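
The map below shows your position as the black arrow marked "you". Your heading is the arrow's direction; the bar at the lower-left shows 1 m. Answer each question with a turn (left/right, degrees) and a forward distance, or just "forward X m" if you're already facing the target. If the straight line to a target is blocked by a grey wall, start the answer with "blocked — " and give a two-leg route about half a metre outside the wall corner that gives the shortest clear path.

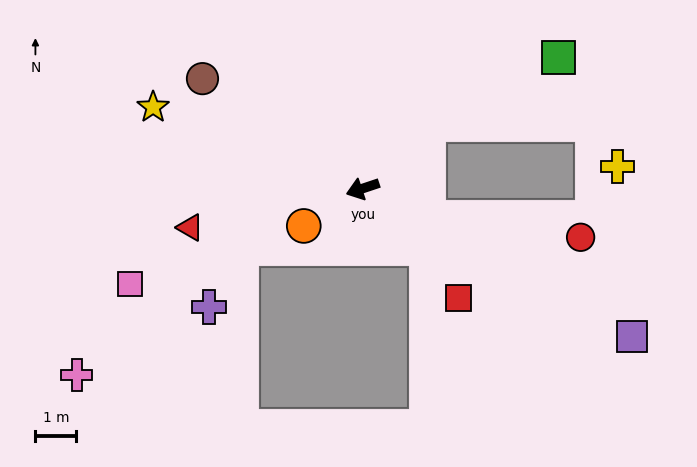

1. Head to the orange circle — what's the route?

turn left 14°, forward 1.7 m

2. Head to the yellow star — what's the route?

turn right 40°, forward 5.5 m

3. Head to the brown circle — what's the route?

turn right 53°, forward 4.8 m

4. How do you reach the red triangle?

turn right 6°, forward 4.3 m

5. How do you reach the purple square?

turn left 133°, forward 7.6 m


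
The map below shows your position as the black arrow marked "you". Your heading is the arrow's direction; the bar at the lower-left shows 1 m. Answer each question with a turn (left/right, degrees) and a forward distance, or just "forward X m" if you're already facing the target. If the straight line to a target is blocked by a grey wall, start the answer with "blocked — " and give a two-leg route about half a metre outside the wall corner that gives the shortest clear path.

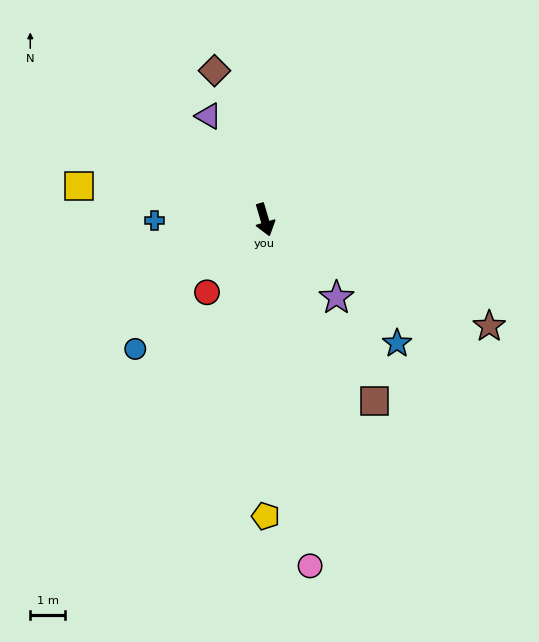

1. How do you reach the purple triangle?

turn right 168°, forward 3.4 m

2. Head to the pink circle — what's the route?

turn right 9°, forward 9.9 m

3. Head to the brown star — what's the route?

turn left 48°, forward 7.1 m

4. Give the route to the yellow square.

turn right 117°, forward 5.4 m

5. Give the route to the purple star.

turn left 26°, forward 3.0 m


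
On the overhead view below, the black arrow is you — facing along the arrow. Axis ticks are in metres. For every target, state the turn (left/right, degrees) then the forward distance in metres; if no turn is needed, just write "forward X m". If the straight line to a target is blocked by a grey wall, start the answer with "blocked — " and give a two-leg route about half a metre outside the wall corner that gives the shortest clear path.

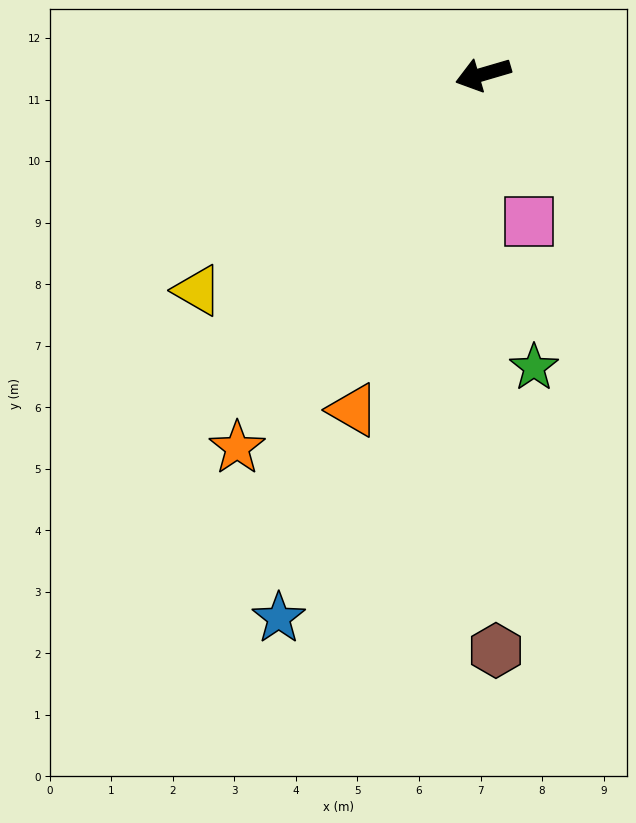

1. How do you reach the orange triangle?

turn left 53°, forward 5.9 m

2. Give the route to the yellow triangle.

turn left 21°, forward 5.8 m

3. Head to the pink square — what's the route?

turn left 91°, forward 2.5 m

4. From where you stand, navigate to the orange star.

turn left 40°, forward 7.3 m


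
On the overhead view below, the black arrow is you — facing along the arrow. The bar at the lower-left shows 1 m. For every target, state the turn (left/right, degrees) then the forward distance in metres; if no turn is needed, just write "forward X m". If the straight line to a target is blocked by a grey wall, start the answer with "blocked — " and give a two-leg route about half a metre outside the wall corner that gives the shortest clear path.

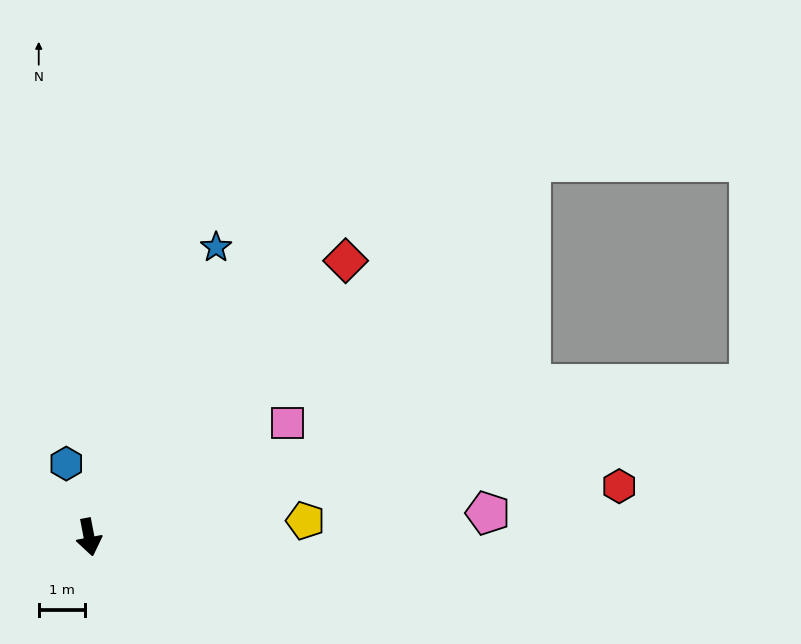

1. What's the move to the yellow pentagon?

turn left 84°, forward 4.6 m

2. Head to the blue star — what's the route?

turn left 146°, forward 6.8 m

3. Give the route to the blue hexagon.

turn right 174°, forward 1.6 m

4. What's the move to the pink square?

turn left 109°, forward 4.9 m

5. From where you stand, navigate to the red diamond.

turn left 126°, forward 8.1 m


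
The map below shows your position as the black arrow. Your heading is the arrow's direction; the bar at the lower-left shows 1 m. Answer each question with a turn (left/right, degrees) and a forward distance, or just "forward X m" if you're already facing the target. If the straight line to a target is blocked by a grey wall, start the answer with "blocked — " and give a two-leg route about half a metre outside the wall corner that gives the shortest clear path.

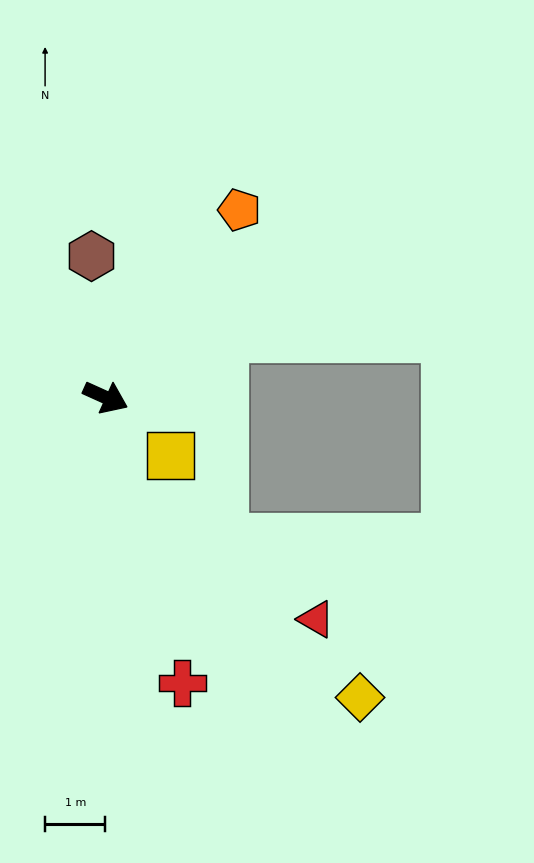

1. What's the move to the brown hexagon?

turn left 120°, forward 2.4 m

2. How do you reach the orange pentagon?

turn left 79°, forward 3.8 m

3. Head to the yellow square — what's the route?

turn right 17°, forward 1.4 m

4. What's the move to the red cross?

turn right 51°, forward 4.9 m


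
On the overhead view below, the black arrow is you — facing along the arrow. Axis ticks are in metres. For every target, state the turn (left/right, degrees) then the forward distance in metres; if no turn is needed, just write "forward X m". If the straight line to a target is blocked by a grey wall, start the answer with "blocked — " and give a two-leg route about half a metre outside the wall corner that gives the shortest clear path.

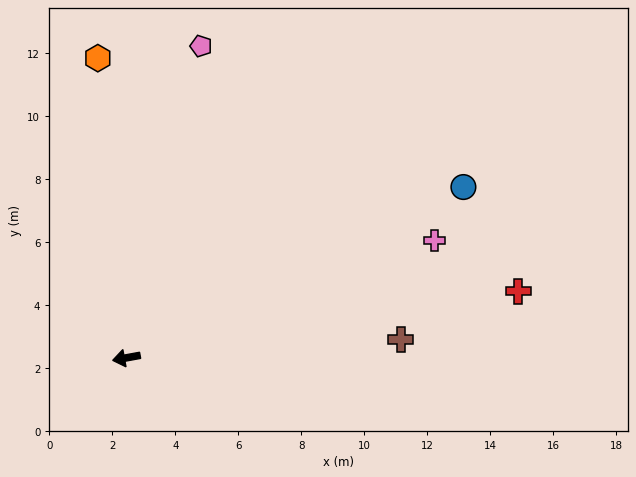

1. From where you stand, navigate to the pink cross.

turn right 170°, forward 10.5 m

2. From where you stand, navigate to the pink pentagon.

turn right 114°, forward 10.2 m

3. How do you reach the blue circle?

turn right 164°, forward 12.0 m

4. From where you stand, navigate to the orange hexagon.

turn right 95°, forward 9.6 m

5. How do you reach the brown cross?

turn left 173°, forward 8.7 m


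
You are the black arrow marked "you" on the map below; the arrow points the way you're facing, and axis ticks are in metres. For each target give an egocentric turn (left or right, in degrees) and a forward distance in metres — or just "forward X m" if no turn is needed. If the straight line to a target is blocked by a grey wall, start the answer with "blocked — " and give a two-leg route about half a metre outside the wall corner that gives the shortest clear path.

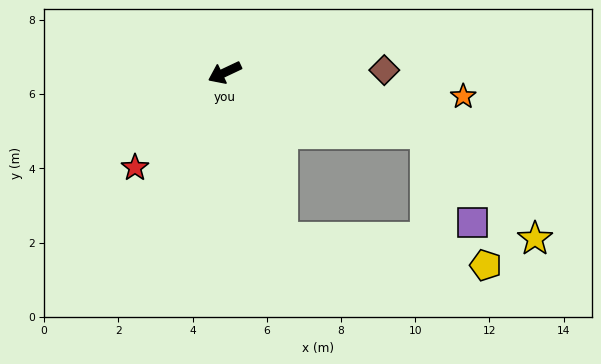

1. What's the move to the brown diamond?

turn left 156°, forward 4.3 m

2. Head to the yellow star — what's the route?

blocked — turn left 138°, forward 5.7 m, then turn right 27°, forward 4.1 m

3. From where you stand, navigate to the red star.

turn left 21°, forward 3.5 m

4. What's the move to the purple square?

blocked — turn left 138°, forward 5.7 m, then turn right 46°, forward 2.7 m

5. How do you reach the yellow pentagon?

blocked — turn left 84°, forward 4.7 m, then turn left 63°, forward 5.5 m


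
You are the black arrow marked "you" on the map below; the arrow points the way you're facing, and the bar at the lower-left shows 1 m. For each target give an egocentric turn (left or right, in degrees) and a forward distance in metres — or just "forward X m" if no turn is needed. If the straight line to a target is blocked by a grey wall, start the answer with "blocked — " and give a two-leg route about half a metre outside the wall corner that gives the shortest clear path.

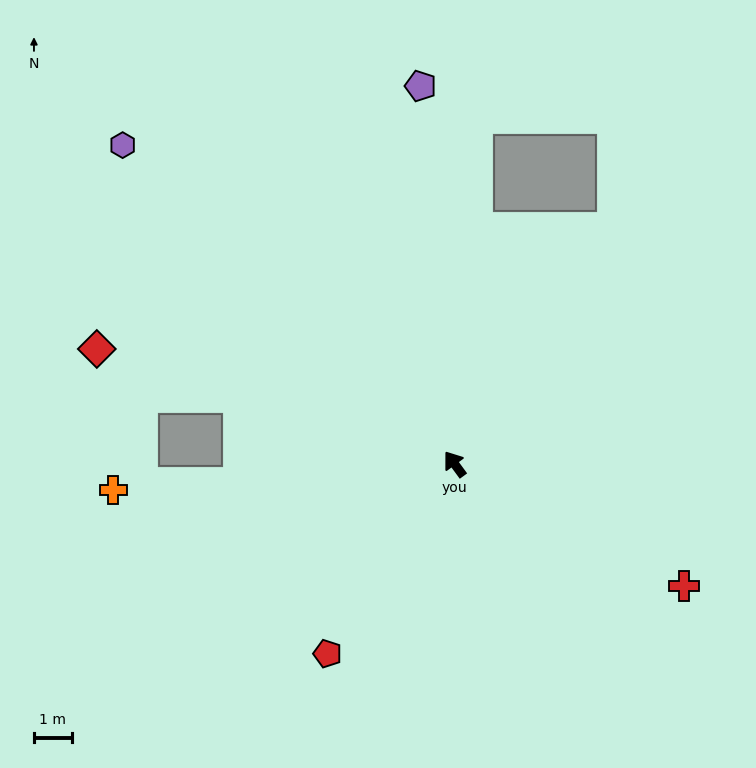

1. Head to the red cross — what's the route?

turn right 154°, forward 6.8 m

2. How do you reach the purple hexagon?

turn left 10°, forward 12.1 m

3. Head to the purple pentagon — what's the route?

turn right 31°, forward 10.0 m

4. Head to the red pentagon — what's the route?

turn left 110°, forward 6.0 m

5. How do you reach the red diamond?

turn left 36°, forward 9.9 m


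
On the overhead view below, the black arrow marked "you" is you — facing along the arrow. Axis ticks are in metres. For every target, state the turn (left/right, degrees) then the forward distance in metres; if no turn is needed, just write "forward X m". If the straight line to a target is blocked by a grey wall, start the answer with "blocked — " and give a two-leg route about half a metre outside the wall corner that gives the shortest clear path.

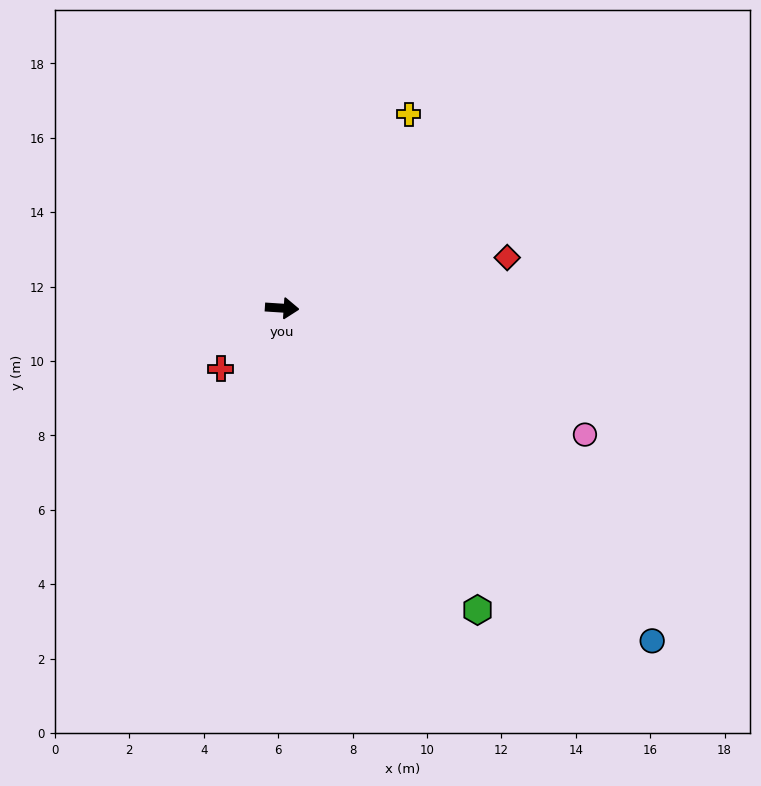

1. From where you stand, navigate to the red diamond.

turn left 16°, forward 6.2 m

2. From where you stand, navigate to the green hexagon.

turn right 53°, forward 9.7 m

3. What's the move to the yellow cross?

turn left 61°, forward 6.2 m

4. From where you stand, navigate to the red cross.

turn right 131°, forward 2.3 m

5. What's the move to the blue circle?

turn right 38°, forward 13.4 m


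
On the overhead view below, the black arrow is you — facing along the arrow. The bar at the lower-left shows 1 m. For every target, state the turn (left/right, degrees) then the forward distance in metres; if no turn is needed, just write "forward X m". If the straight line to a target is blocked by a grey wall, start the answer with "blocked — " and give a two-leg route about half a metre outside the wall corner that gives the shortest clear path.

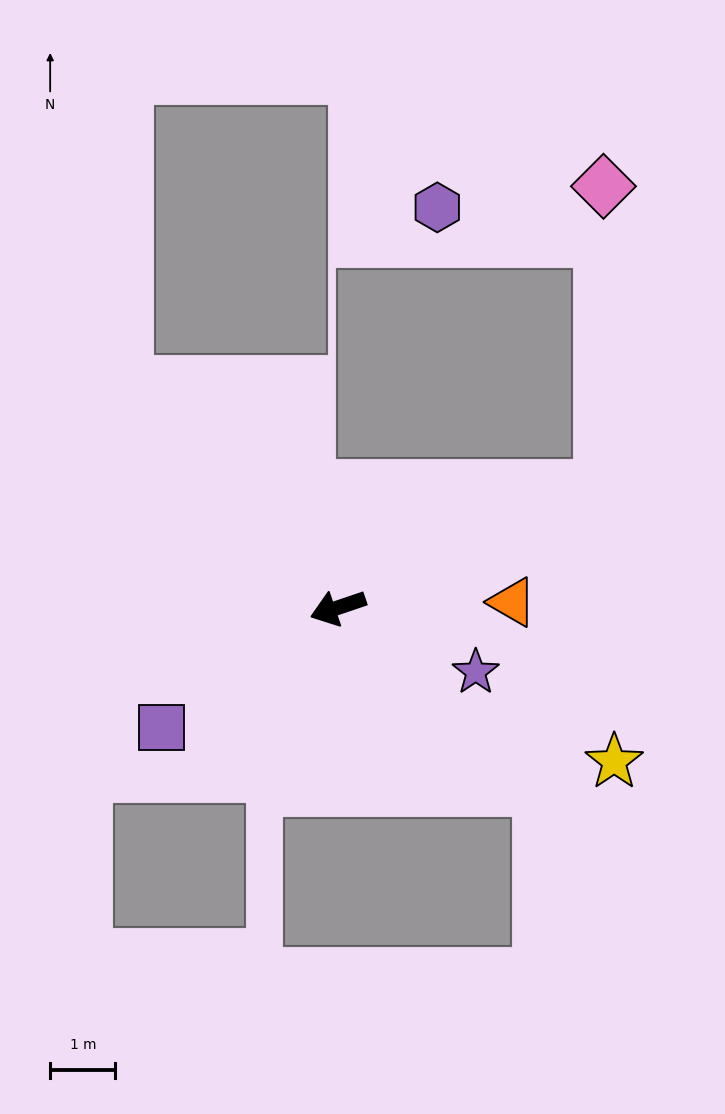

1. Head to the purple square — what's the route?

turn left 15°, forward 3.3 m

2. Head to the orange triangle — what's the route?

turn left 163°, forward 2.7 m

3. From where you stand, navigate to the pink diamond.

blocked — turn right 174°, forward 4.4 m, then turn left 65°, forward 4.6 m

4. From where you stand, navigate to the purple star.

turn left 136°, forward 2.3 m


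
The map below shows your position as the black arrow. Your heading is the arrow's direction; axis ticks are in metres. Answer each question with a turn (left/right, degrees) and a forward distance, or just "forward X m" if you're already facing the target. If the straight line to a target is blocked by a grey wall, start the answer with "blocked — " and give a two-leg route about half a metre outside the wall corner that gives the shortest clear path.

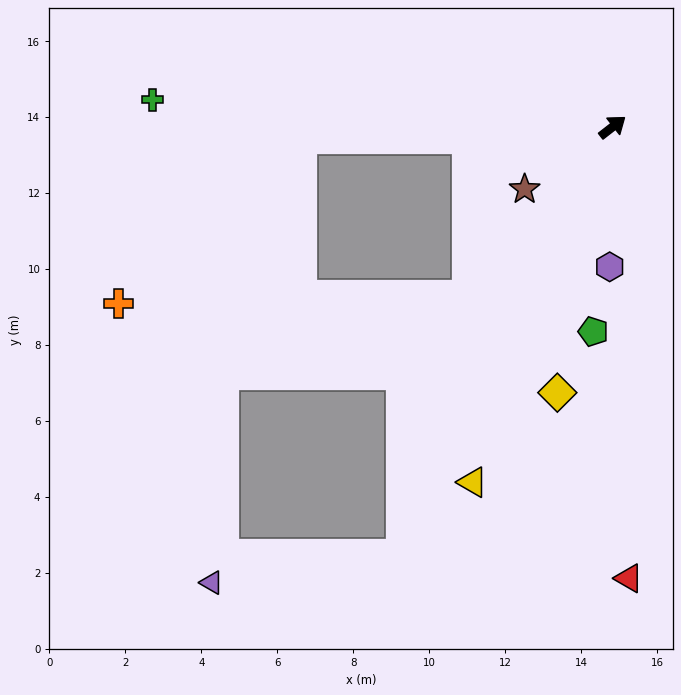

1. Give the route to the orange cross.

blocked — turn left 144°, forward 8.2 m, then turn left 40°, forward 6.5 m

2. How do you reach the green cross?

turn left 139°, forward 12.1 m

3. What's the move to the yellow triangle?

turn right 149°, forward 10.1 m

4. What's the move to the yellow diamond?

turn right 140°, forward 7.1 m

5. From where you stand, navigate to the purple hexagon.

turn right 129°, forward 3.7 m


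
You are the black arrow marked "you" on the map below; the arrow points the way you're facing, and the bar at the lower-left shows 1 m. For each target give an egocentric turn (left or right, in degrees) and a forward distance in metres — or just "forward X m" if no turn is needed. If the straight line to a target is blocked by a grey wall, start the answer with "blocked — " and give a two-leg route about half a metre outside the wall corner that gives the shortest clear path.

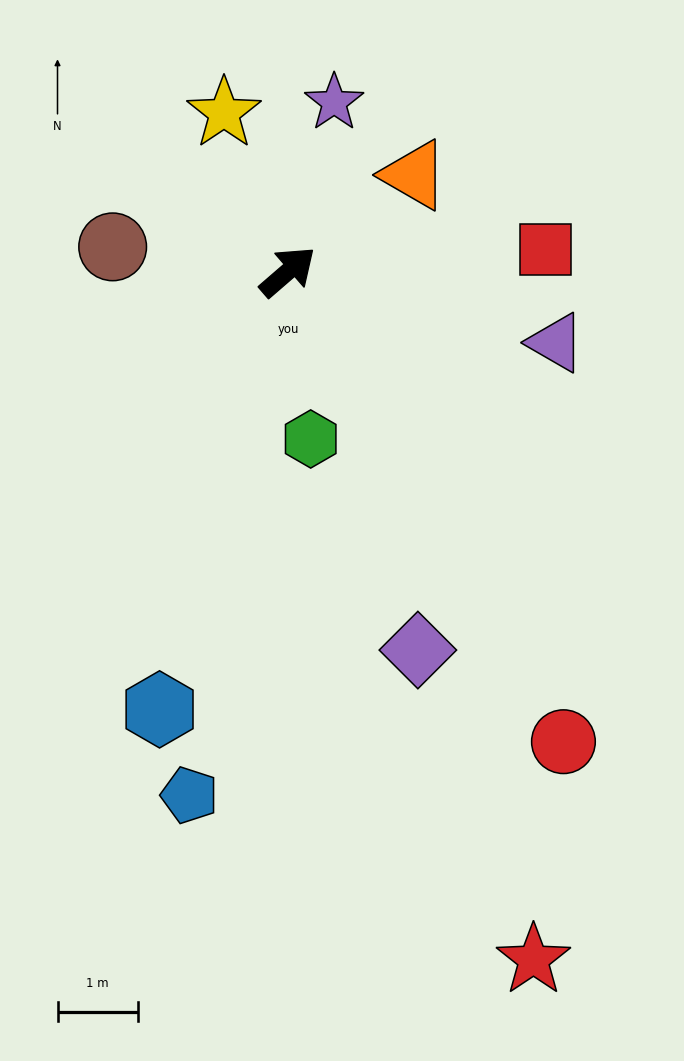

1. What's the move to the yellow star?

turn left 71°, forward 2.1 m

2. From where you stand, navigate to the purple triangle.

turn right 56°, forward 3.4 m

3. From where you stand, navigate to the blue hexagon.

turn right 147°, forward 5.7 m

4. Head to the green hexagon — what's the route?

turn right 123°, forward 2.1 m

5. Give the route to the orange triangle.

turn right 3°, forward 2.0 m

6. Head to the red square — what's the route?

turn right 36°, forward 3.2 m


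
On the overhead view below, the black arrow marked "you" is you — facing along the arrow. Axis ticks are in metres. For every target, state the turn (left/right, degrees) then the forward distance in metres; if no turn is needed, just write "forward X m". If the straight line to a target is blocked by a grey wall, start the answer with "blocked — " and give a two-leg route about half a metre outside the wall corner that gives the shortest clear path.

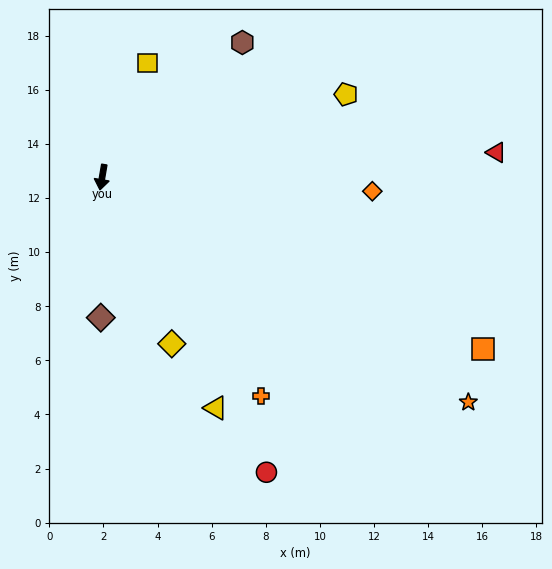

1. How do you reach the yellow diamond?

turn left 32°, forward 6.7 m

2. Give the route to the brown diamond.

turn left 9°, forward 5.2 m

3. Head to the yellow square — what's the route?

turn left 168°, forward 4.5 m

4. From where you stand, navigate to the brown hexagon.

turn left 144°, forward 7.2 m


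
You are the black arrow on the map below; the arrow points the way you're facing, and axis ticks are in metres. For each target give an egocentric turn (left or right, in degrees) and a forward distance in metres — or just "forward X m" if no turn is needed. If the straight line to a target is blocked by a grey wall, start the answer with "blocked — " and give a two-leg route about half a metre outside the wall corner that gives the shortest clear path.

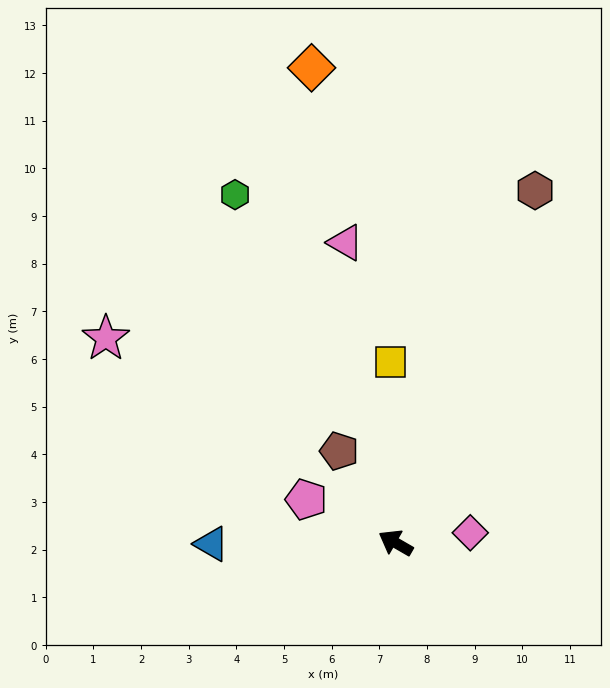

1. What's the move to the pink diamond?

turn right 142°, forward 1.6 m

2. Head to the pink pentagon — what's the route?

turn left 4°, forward 2.1 m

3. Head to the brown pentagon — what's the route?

turn right 28°, forward 2.3 m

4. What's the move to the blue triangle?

turn left 30°, forward 3.9 m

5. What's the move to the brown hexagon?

turn right 82°, forward 7.9 m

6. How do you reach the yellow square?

turn right 58°, forward 3.8 m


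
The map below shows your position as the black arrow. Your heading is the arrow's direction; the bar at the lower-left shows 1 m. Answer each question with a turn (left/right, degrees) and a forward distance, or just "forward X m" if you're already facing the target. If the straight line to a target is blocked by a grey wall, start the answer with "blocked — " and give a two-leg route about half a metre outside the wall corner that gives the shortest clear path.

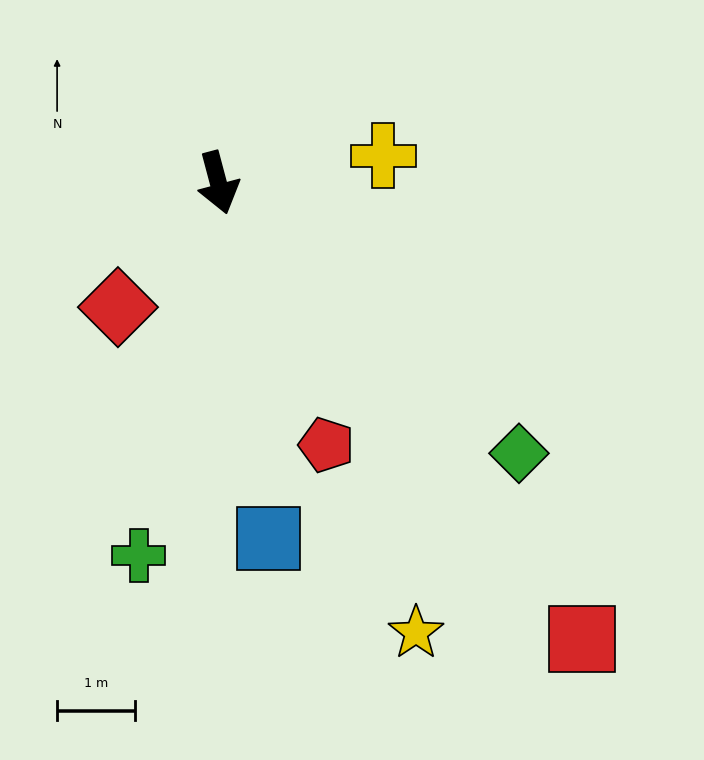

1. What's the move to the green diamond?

turn left 33°, forward 5.2 m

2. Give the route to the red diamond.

turn right 54°, forward 2.0 m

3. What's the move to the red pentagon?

turn left 8°, forward 3.6 m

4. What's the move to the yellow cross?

turn left 84°, forward 2.1 m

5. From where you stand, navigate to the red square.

turn left 24°, forward 7.4 m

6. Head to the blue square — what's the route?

turn right 7°, forward 4.6 m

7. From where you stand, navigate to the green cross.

turn right 27°, forward 4.9 m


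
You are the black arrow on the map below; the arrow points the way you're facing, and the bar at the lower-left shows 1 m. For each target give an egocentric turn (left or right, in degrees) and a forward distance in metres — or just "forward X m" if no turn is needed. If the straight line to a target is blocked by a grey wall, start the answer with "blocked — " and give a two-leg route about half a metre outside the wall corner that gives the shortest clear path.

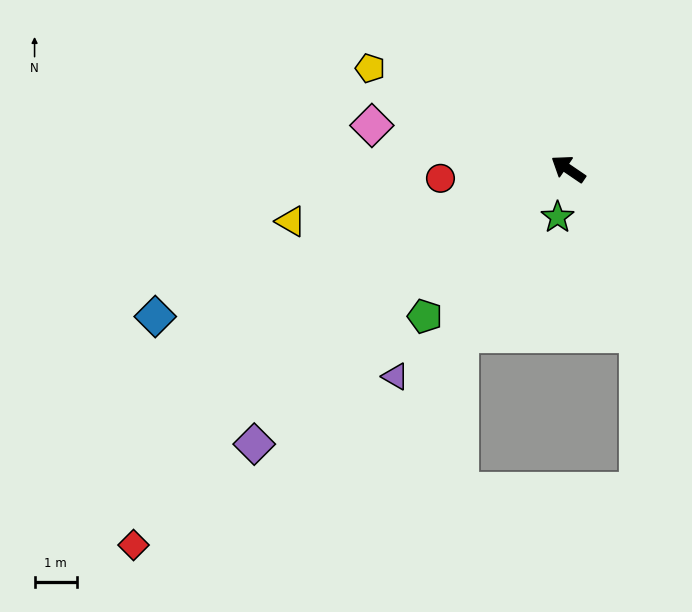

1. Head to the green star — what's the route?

turn left 112°, forward 1.2 m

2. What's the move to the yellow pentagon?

turn left 7°, forward 5.3 m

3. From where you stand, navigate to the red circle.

turn left 38°, forward 3.1 m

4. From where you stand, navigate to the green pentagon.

turn left 80°, forward 4.9 m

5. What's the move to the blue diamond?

turn left 54°, forward 10.5 m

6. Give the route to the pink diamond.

turn left 22°, forward 4.8 m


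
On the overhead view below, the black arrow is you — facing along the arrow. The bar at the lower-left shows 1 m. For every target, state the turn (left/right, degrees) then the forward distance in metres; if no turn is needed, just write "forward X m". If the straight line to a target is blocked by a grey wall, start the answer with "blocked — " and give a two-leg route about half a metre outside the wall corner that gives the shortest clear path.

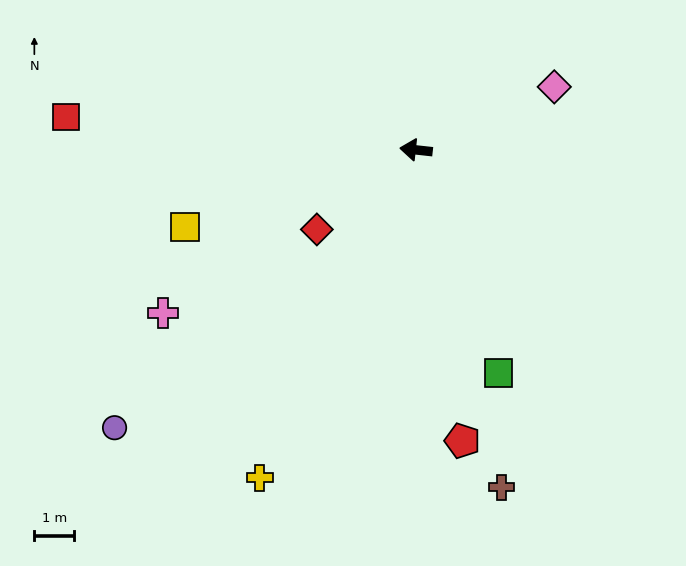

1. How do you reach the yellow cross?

turn left 71°, forward 9.1 m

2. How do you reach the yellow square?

turn left 25°, forward 6.1 m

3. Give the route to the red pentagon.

turn left 105°, forward 7.4 m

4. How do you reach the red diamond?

turn left 45°, forward 3.2 m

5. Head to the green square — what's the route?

turn left 116°, forward 5.9 m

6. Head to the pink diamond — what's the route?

turn right 149°, forward 3.8 m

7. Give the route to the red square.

forward 8.8 m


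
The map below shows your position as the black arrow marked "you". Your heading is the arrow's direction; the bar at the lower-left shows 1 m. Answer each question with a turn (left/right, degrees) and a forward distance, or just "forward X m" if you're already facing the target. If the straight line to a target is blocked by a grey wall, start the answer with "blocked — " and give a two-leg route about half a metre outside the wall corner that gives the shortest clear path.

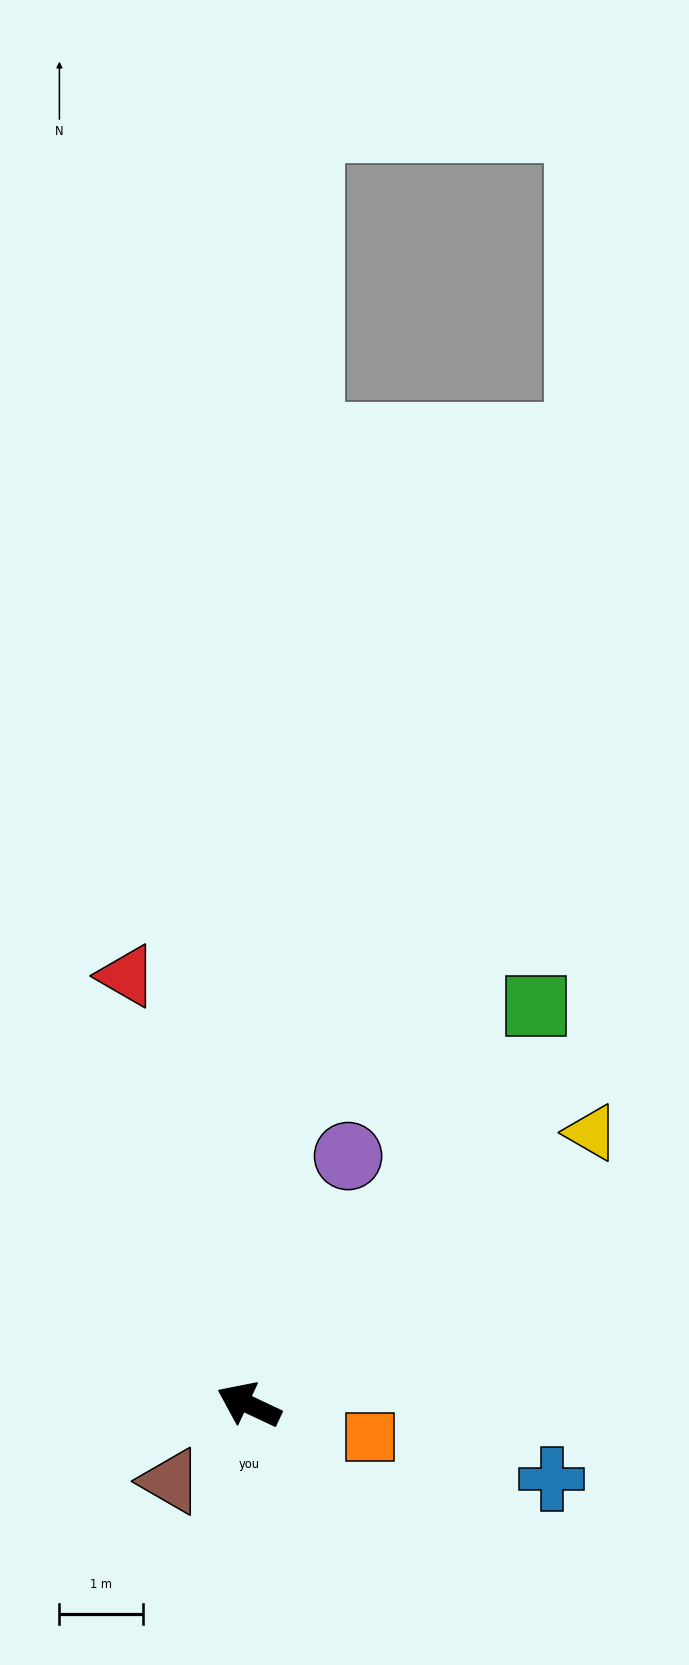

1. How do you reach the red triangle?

turn right 49°, forward 5.3 m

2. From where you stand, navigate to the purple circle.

turn right 87°, forward 3.2 m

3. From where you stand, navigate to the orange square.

turn right 170°, forward 1.5 m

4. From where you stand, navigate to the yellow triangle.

turn right 116°, forward 5.2 m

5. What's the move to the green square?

turn right 101°, forward 5.9 m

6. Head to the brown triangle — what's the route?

turn left 70°, forward 1.3 m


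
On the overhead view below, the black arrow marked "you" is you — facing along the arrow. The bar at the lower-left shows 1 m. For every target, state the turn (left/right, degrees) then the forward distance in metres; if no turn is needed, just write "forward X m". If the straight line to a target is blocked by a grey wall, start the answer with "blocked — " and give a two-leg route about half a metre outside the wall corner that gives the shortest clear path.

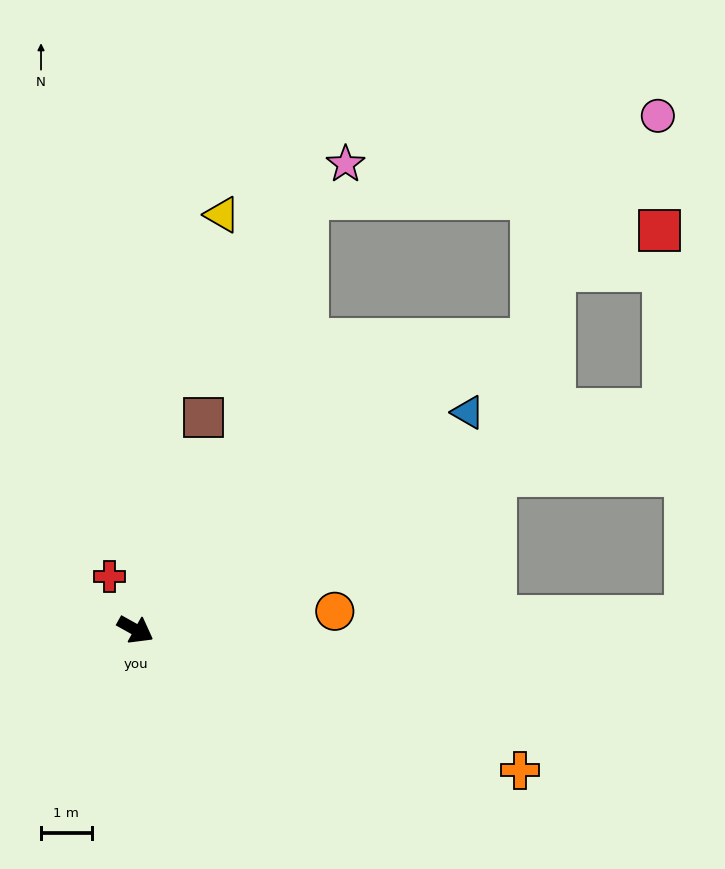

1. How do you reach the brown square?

turn left 101°, forward 4.4 m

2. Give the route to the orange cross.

turn left 9°, forward 8.1 m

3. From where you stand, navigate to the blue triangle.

turn left 62°, forward 7.9 m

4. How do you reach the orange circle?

turn left 34°, forward 4.0 m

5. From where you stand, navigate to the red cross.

turn left 145°, forward 1.2 m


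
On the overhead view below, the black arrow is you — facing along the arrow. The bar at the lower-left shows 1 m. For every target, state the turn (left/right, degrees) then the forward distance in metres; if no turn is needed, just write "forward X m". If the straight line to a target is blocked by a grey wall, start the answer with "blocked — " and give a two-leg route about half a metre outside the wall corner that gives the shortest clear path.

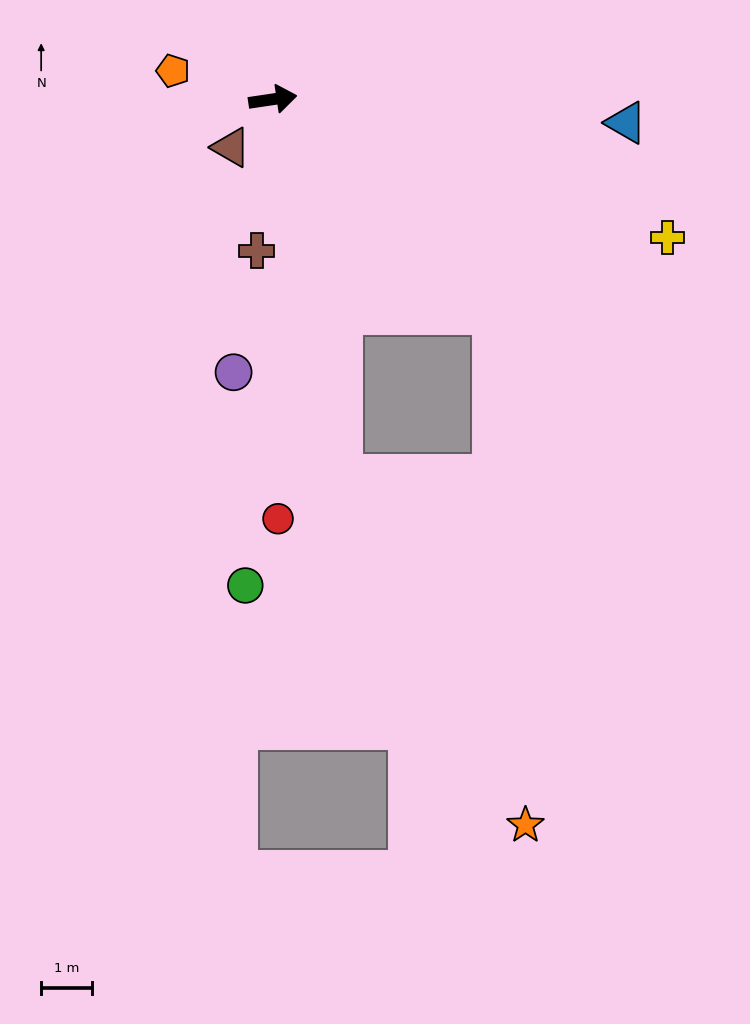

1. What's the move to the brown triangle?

turn right 139°, forward 1.2 m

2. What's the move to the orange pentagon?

turn left 156°, forward 2.0 m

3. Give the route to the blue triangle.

turn right 12°, forward 6.9 m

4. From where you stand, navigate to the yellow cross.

turn right 28°, forward 8.2 m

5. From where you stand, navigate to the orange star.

blocked — turn right 88°, forward 7.5 m, then turn left 17°, forward 7.7 m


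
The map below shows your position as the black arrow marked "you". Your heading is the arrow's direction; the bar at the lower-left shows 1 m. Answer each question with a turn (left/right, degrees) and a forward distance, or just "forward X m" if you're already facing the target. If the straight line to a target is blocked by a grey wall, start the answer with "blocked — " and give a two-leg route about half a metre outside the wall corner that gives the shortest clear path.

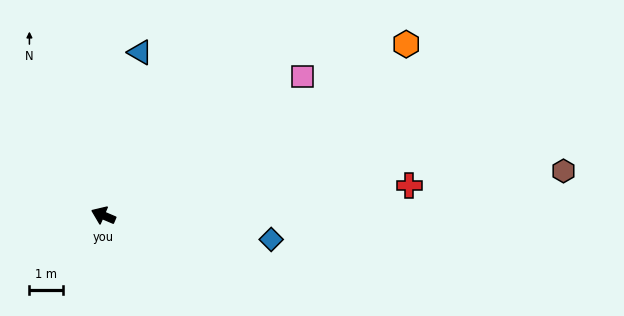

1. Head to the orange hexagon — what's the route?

turn right 127°, forward 10.3 m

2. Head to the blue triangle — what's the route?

turn right 80°, forward 5.0 m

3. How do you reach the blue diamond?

turn right 165°, forward 5.0 m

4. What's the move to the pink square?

turn right 122°, forward 7.2 m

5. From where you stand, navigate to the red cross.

turn right 151°, forward 9.1 m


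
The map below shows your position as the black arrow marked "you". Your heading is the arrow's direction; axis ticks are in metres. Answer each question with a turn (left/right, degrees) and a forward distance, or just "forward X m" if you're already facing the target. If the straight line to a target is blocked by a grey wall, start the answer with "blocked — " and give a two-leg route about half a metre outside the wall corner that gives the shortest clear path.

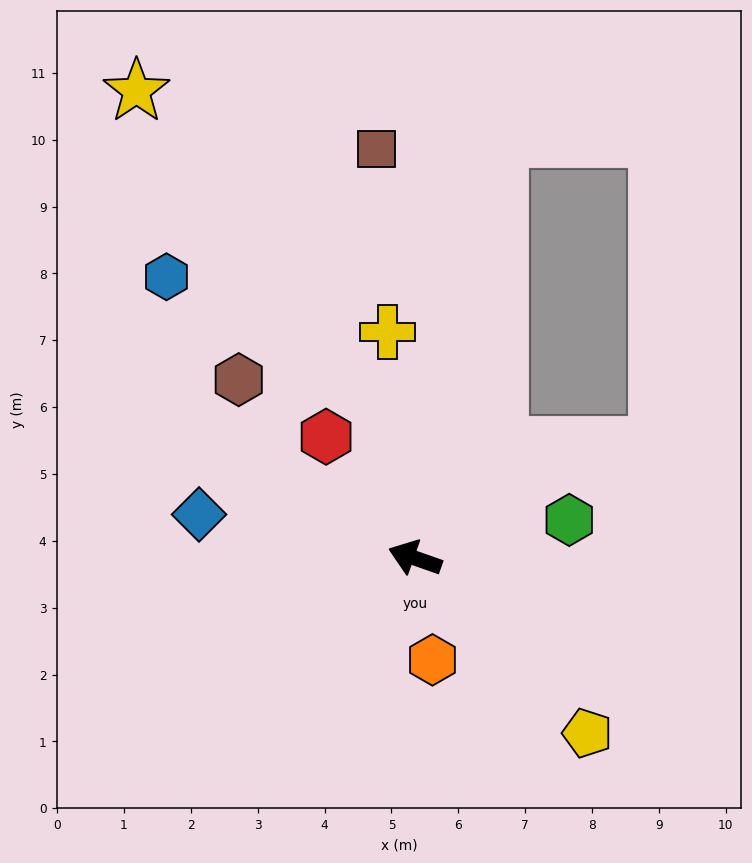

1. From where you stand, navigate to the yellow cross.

turn right 64°, forward 3.4 m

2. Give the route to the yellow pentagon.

turn left 154°, forward 3.7 m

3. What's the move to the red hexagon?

turn right 34°, forward 2.3 m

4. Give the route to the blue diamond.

turn left 8°, forward 3.3 m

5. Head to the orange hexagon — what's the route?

turn left 119°, forward 1.5 m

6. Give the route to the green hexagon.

turn right 147°, forward 2.4 m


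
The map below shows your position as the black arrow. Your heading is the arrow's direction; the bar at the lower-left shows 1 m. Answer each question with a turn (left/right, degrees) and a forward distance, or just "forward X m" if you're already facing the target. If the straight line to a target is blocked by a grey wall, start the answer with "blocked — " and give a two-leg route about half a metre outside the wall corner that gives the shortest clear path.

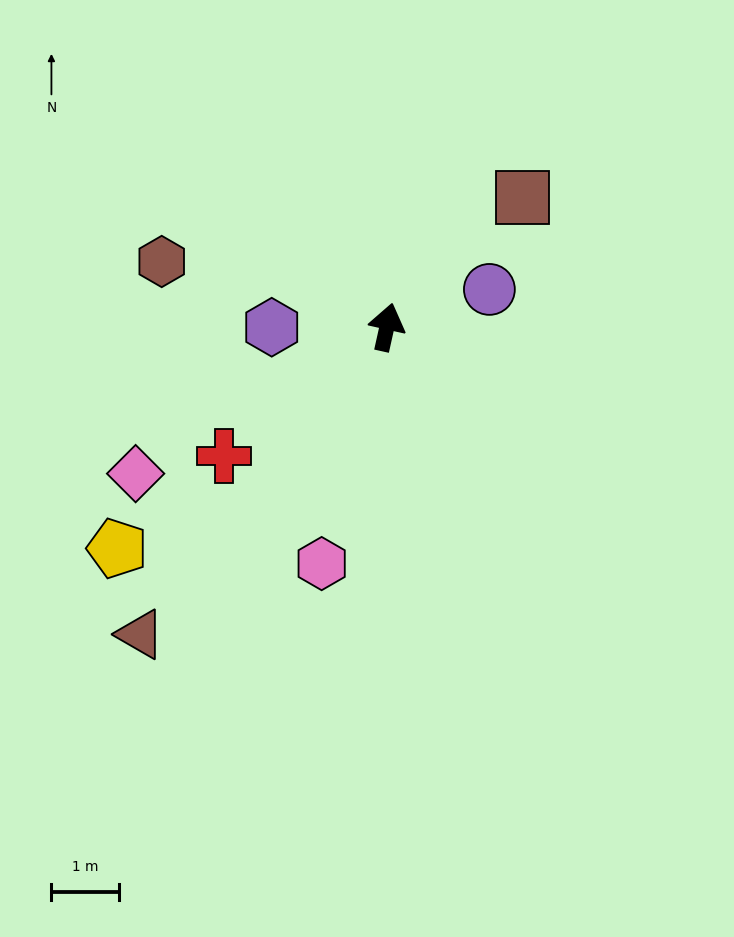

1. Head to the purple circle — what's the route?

turn right 57°, forward 1.6 m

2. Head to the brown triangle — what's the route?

turn left 154°, forward 5.8 m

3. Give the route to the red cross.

turn left 141°, forward 3.1 m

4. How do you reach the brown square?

turn right 34°, forward 2.8 m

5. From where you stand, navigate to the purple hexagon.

turn left 103°, forward 1.7 m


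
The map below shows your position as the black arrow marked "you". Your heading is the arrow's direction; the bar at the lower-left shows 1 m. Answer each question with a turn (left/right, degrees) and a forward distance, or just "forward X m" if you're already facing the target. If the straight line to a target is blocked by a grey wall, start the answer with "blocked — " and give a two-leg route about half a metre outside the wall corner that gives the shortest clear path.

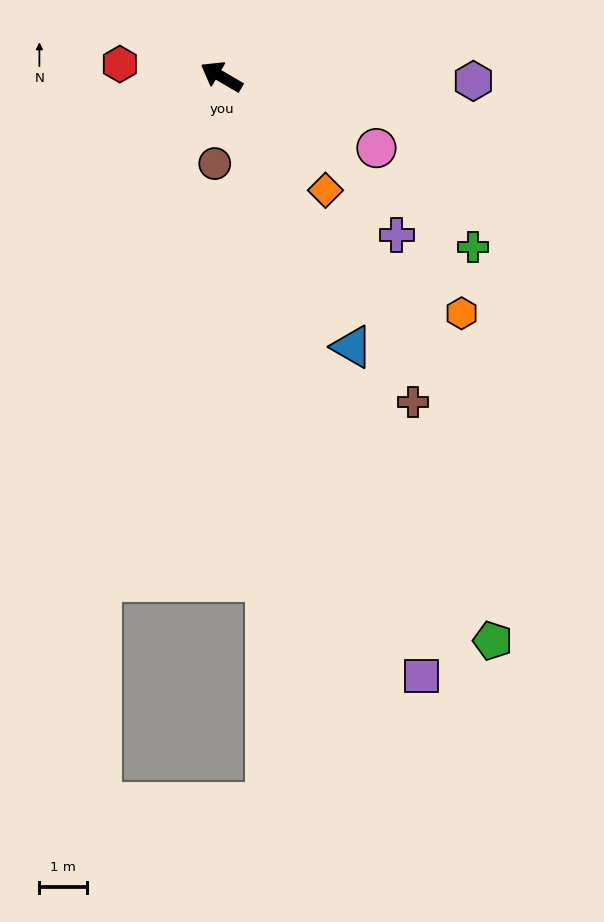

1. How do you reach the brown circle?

turn left 116°, forward 1.8 m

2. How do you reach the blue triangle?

turn left 146°, forward 6.3 m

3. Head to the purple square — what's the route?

turn left 139°, forward 13.2 m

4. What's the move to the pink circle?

turn right 174°, forward 3.6 m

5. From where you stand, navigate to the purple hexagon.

turn right 151°, forward 5.3 m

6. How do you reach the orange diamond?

turn left 163°, forward 3.2 m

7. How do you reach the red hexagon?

turn left 23°, forward 2.1 m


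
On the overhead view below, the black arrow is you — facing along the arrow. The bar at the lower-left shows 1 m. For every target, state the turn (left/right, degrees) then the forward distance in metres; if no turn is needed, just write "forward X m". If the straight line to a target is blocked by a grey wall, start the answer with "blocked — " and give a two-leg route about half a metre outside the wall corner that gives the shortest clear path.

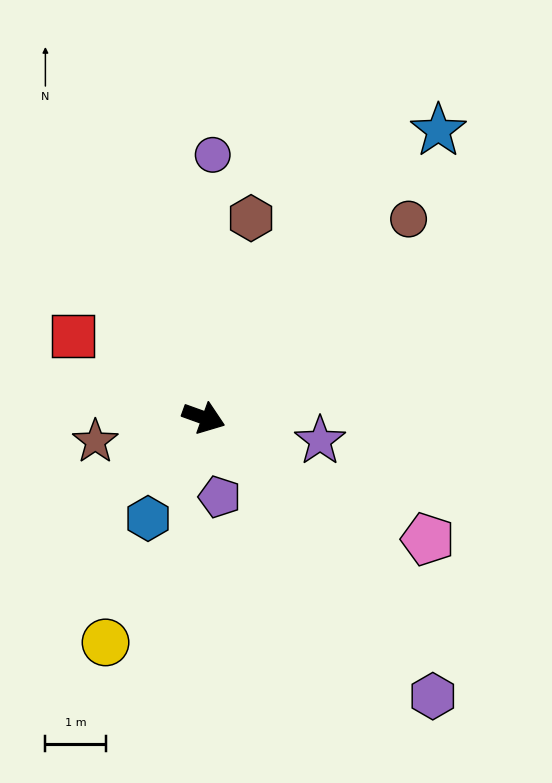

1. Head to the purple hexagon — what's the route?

turn right 31°, forward 5.9 m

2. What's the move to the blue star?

turn left 71°, forward 6.1 m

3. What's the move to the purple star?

turn left 9°, forward 2.0 m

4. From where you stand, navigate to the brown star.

turn right 148°, forward 1.8 m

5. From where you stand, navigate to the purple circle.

turn left 108°, forward 4.3 m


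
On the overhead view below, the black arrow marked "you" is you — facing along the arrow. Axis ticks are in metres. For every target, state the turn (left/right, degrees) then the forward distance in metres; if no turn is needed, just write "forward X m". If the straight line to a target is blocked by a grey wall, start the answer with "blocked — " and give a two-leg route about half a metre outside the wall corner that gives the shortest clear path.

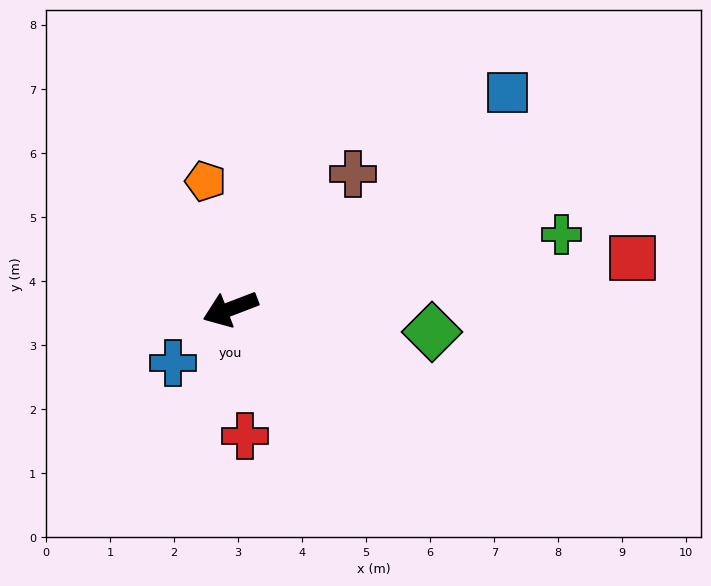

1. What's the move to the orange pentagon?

turn right 100°, forward 2.0 m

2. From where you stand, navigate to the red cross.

turn left 76°, forward 2.0 m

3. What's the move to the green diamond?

turn left 152°, forward 3.2 m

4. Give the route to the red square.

turn left 166°, forward 6.3 m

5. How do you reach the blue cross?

turn left 22°, forward 1.2 m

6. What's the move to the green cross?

turn left 172°, forward 5.3 m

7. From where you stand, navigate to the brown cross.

turn right 153°, forward 2.8 m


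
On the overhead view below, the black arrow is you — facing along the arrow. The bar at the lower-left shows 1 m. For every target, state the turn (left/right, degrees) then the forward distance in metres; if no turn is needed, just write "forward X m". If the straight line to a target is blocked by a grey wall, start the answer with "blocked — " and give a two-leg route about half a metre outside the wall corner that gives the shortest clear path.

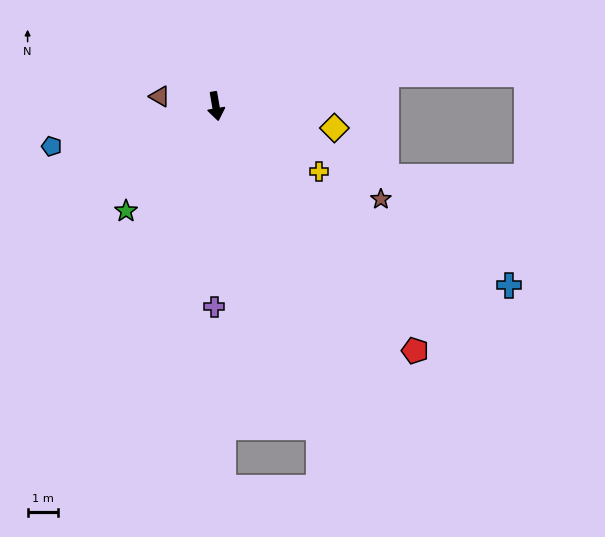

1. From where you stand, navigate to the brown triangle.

turn right 110°, forward 1.8 m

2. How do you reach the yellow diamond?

turn left 70°, forward 3.9 m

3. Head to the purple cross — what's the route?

turn right 10°, forward 6.5 m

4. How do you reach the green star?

turn right 50°, forward 4.5 m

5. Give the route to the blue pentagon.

turn right 86°, forward 5.5 m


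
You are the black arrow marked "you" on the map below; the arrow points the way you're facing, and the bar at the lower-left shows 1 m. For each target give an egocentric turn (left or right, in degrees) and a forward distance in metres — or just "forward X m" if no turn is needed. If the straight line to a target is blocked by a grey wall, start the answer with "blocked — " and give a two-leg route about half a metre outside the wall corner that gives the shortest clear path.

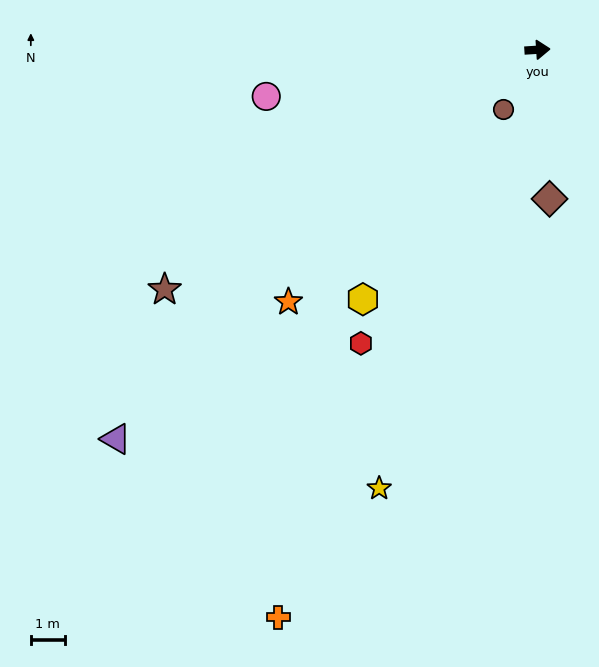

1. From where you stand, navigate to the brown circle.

turn right 123°, forward 2.0 m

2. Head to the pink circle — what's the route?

turn right 174°, forward 8.1 m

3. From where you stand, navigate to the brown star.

turn right 151°, forward 13.0 m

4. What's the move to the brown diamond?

turn right 89°, forward 4.4 m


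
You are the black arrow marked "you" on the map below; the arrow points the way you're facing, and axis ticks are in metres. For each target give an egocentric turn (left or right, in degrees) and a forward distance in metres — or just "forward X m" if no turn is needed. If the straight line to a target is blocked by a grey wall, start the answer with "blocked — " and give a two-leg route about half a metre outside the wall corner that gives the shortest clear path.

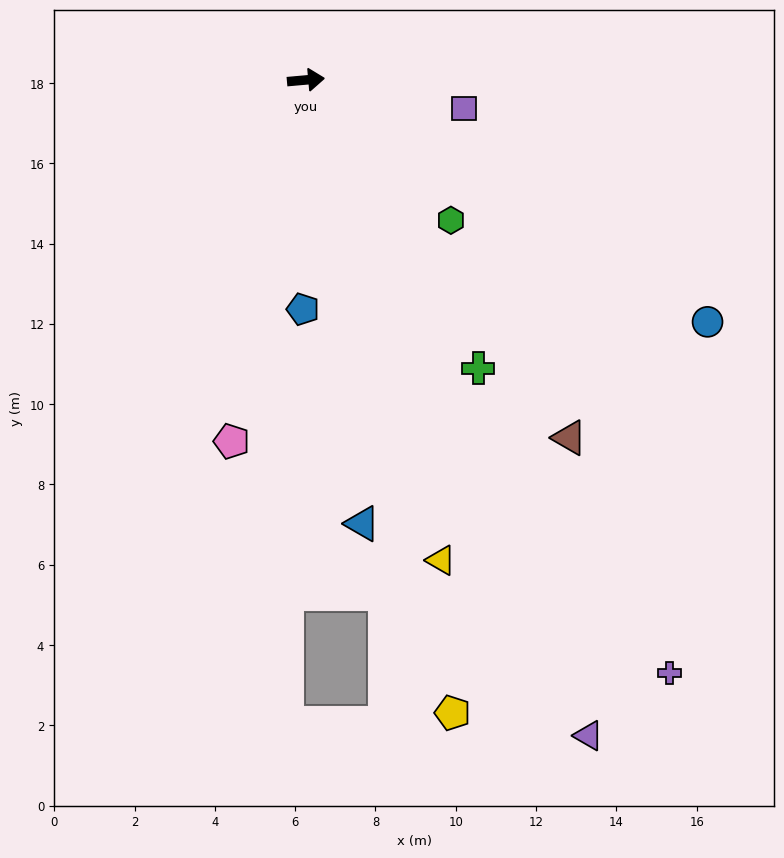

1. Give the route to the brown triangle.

turn right 59°, forward 11.1 m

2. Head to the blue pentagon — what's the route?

turn right 96°, forward 5.7 m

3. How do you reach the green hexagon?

turn right 49°, forward 5.0 m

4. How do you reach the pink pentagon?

turn right 107°, forward 9.2 m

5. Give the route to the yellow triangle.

turn right 79°, forward 12.4 m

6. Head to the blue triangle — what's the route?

turn right 88°, forward 11.1 m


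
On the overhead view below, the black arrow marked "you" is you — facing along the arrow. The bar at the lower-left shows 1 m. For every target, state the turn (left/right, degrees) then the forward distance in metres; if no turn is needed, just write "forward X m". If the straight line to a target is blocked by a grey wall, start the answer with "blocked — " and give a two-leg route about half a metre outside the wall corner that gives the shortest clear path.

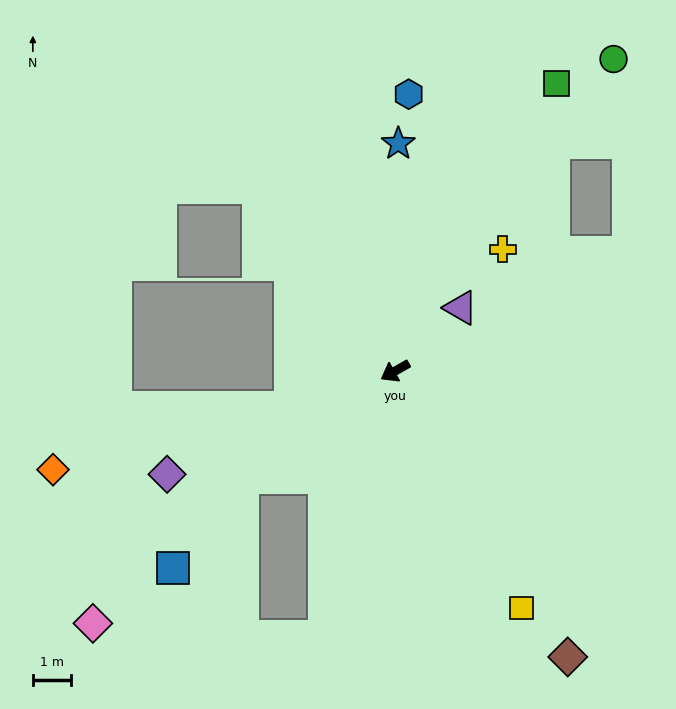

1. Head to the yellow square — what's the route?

turn left 88°, forward 7.1 m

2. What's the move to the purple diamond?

turn right 5°, forward 6.6 m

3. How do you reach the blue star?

turn right 120°, forward 6.0 m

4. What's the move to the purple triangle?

turn right 166°, forward 2.4 m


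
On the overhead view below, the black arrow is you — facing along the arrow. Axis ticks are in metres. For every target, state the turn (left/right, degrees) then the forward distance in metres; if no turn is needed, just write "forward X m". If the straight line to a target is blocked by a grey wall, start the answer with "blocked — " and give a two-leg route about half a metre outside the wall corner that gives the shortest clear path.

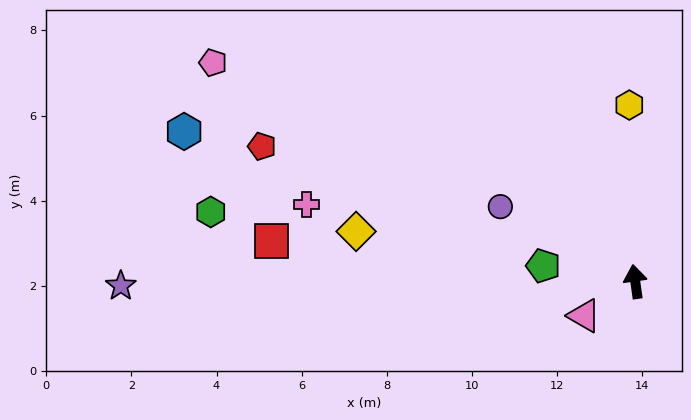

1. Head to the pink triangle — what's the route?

turn left 116°, forward 1.4 m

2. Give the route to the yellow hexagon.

turn right 6°, forward 4.1 m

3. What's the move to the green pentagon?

turn left 72°, forward 2.2 m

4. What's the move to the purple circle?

turn left 53°, forward 3.6 m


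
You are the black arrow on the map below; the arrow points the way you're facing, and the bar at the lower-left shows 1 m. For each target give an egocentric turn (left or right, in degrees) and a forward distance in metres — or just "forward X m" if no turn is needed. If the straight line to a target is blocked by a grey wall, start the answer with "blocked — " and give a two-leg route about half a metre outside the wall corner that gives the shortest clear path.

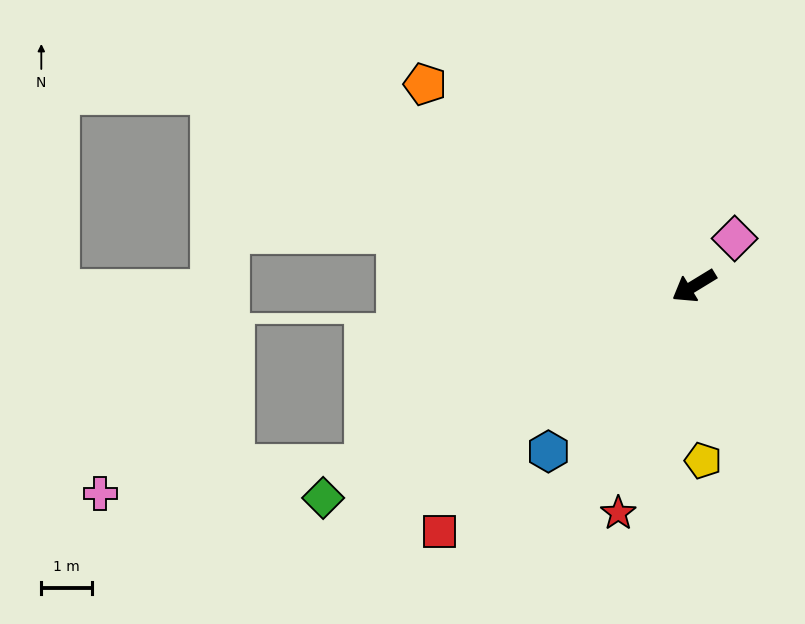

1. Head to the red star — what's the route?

turn left 40°, forward 4.8 m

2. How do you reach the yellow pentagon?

turn left 62°, forward 3.5 m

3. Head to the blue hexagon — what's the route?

turn left 17°, forward 4.4 m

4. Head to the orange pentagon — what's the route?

turn right 68°, forward 6.7 m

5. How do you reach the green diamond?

forward 8.5 m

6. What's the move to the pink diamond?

turn right 162°, forward 1.2 m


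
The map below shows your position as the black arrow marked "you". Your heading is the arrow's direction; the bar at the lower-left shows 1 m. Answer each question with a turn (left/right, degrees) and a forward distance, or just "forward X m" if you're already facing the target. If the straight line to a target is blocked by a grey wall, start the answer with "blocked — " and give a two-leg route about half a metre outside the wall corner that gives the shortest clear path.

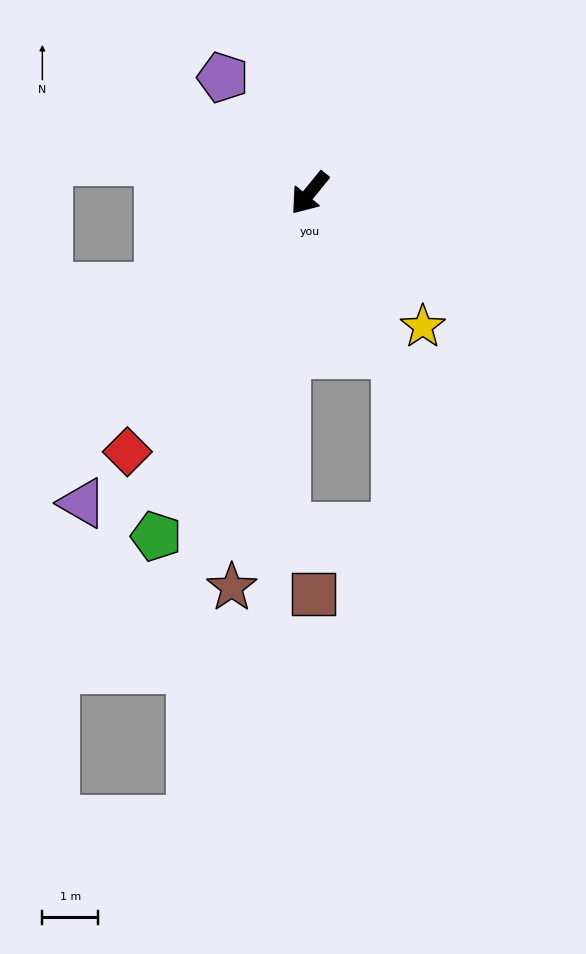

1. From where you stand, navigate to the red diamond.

turn left 4°, forward 5.7 m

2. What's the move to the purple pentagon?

turn right 104°, forward 2.6 m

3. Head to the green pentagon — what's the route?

turn left 15°, forward 6.7 m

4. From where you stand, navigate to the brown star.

turn left 28°, forward 7.2 m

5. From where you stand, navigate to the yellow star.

turn left 79°, forward 3.1 m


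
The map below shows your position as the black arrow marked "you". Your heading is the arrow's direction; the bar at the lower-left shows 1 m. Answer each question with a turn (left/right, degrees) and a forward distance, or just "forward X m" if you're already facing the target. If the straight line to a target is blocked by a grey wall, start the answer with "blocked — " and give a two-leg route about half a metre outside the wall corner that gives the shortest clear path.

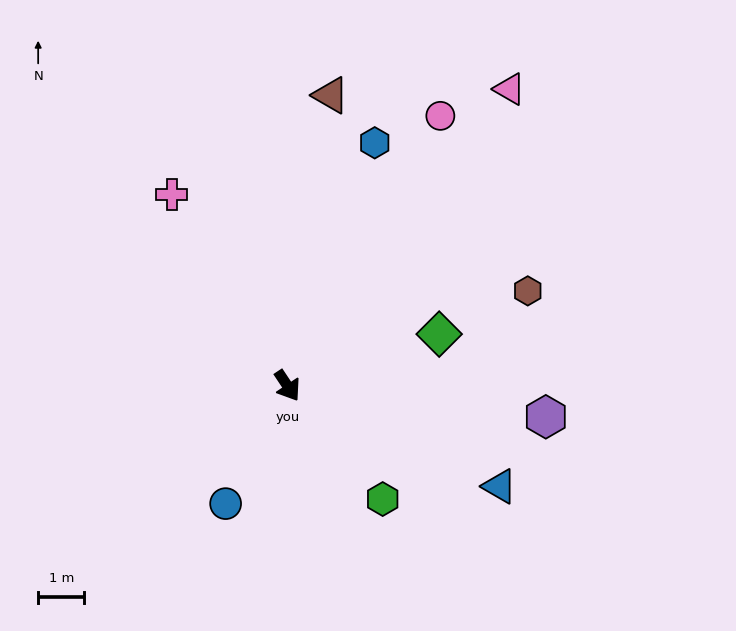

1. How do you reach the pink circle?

turn left 117°, forward 6.7 m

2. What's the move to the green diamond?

turn left 75°, forward 3.5 m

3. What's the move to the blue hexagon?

turn left 127°, forward 5.6 m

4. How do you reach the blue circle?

turn right 61°, forward 2.9 m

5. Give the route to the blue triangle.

turn left 31°, forward 5.1 m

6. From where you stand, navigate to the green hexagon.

turn left 6°, forward 3.2 m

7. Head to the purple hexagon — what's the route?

turn left 50°, forward 5.6 m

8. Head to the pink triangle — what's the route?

turn left 110°, forward 8.0 m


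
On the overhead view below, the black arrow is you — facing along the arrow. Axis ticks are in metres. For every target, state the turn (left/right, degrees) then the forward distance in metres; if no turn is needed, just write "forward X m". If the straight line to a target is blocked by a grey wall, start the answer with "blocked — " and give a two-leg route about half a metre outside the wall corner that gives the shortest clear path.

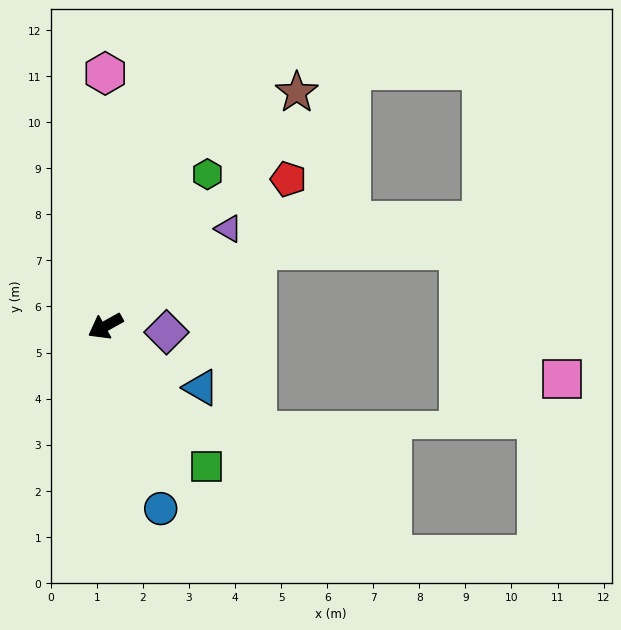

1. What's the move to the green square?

turn left 97°, forward 3.8 m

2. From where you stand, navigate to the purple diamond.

turn left 145°, forward 1.3 m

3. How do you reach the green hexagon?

turn right 153°, forward 4.0 m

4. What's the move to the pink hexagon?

turn right 119°, forward 5.5 m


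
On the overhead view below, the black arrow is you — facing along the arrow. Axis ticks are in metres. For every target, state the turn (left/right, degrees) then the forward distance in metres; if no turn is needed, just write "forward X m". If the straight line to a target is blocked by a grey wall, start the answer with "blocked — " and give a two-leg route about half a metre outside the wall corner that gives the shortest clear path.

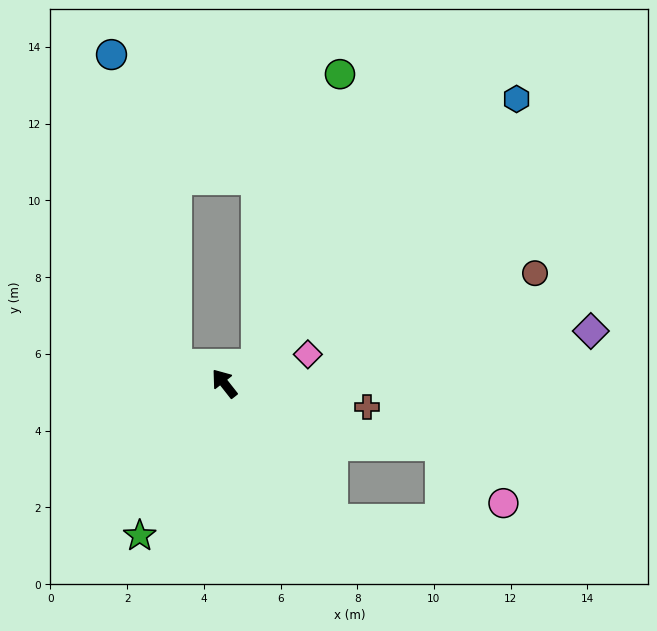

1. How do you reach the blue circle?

blocked — turn left 31°, forward 1.4 m, then turn right 58°, forward 8.3 m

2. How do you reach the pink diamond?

turn right 109°, forward 2.3 m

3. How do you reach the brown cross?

turn right 138°, forward 3.8 m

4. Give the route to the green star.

turn left 113°, forward 4.5 m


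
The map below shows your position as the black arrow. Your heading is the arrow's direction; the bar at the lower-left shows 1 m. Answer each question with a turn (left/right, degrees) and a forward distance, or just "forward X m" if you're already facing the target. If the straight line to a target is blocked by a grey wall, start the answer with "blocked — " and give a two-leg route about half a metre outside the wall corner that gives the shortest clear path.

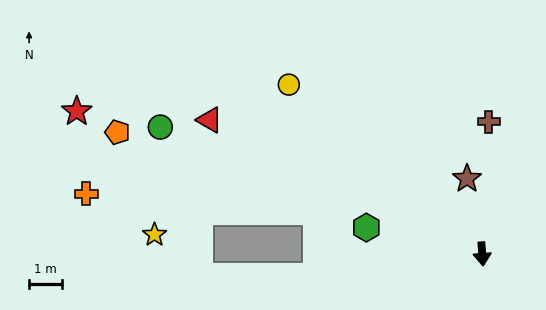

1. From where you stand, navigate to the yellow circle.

turn right 135°, forward 7.8 m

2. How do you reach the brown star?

turn right 173°, forward 2.3 m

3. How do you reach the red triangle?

turn right 120°, forward 9.3 m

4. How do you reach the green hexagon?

turn right 107°, forward 3.6 m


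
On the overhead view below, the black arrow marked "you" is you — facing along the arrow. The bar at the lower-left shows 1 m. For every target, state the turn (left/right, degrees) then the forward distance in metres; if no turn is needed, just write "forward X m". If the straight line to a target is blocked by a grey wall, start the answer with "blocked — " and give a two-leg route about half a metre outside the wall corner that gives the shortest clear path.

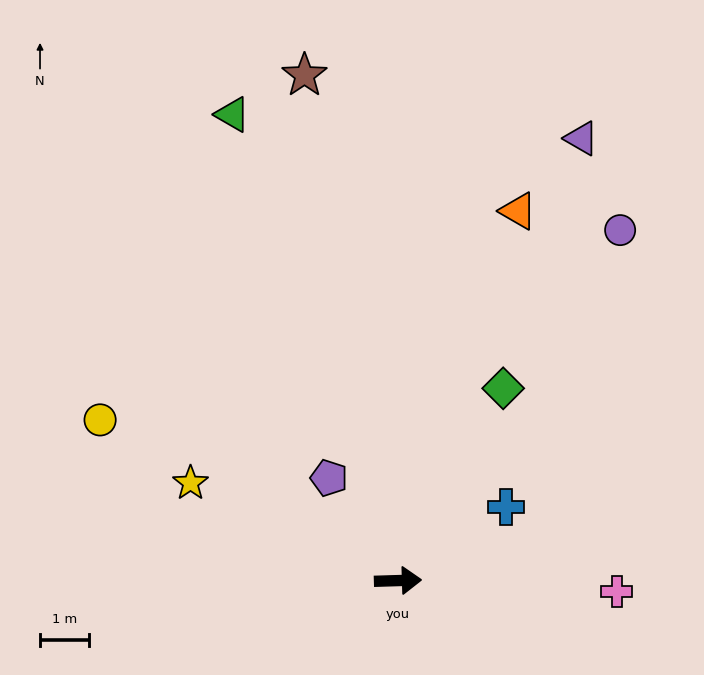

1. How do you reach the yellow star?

turn left 153°, forward 4.6 m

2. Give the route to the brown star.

turn left 99°, forward 10.4 m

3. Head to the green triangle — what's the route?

turn left 108°, forward 10.0 m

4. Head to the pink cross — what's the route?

turn right 5°, forward 4.4 m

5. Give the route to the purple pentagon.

turn left 122°, forward 2.5 m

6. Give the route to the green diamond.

turn left 60°, forward 4.4 m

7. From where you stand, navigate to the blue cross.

turn left 32°, forward 2.6 m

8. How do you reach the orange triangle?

turn left 70°, forward 7.9 m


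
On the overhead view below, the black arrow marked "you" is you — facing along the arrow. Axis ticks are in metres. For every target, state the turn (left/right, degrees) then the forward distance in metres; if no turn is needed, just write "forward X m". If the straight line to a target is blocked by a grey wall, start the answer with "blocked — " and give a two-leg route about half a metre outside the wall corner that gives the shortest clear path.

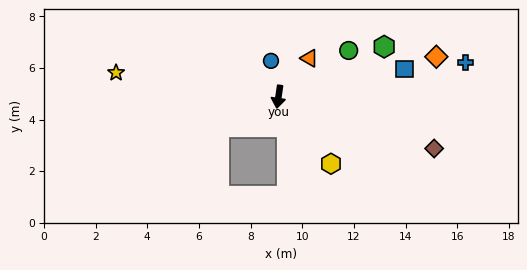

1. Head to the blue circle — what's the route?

turn right 160°, forward 1.4 m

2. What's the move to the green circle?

turn left 132°, forward 3.3 m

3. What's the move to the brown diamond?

turn left 80°, forward 6.4 m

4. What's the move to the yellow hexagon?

turn left 46°, forward 3.3 m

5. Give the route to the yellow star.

turn right 90°, forward 6.4 m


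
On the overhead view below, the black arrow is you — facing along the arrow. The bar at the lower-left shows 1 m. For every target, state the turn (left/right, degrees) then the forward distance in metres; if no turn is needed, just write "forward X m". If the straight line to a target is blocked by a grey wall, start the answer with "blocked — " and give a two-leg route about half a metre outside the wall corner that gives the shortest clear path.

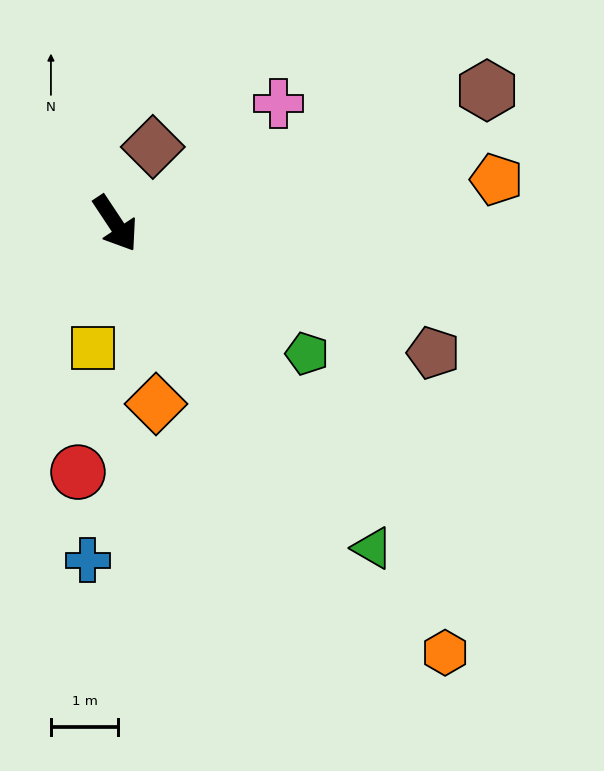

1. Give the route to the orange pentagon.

turn left 63°, forward 5.7 m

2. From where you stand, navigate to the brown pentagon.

turn left 34°, forward 5.1 m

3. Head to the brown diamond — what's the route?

turn left 120°, forward 1.3 m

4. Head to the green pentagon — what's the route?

turn left 22°, forward 3.5 m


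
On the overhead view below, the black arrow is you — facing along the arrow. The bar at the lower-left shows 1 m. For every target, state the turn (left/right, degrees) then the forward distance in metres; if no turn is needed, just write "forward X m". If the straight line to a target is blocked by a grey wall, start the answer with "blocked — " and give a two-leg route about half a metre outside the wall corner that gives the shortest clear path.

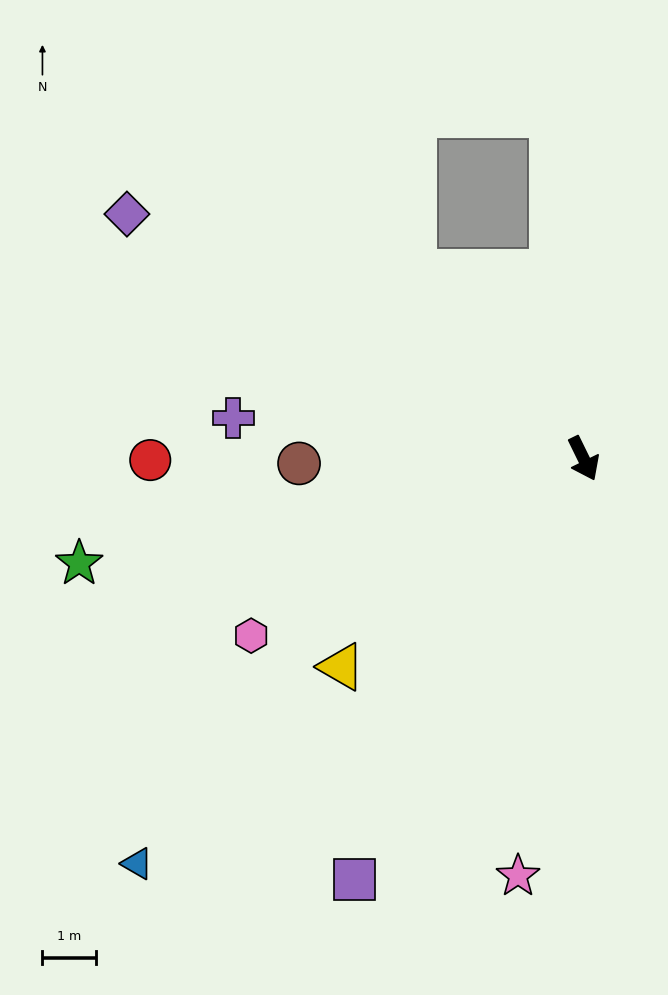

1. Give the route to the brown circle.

turn right 115°, forward 5.3 m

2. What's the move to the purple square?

turn right 55°, forward 8.9 m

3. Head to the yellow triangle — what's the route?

turn right 75°, forward 5.9 m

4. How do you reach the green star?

turn right 104°, forward 9.6 m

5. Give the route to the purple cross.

turn right 123°, forward 6.5 m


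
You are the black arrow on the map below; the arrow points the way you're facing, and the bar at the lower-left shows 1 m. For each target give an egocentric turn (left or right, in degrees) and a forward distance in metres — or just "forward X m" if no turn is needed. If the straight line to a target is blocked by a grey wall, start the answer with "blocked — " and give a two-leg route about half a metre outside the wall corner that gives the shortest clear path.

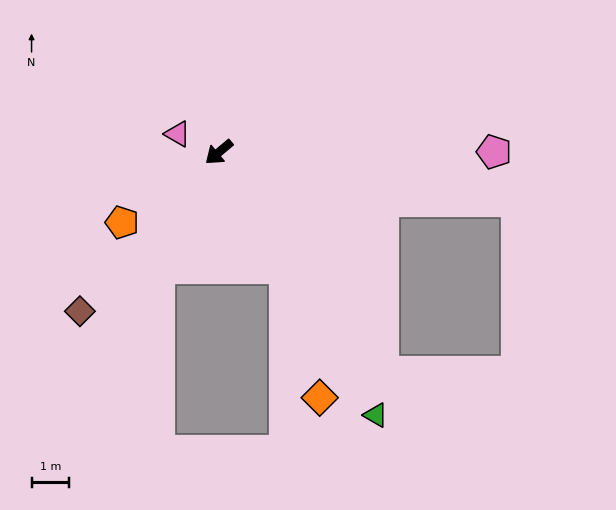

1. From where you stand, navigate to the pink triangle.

turn right 64°, forward 1.2 m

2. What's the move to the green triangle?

turn left 81°, forward 8.1 m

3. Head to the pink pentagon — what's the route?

turn left 140°, forward 7.3 m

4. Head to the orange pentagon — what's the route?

turn right 4°, forward 3.2 m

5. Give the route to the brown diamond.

turn left 9°, forward 5.6 m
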